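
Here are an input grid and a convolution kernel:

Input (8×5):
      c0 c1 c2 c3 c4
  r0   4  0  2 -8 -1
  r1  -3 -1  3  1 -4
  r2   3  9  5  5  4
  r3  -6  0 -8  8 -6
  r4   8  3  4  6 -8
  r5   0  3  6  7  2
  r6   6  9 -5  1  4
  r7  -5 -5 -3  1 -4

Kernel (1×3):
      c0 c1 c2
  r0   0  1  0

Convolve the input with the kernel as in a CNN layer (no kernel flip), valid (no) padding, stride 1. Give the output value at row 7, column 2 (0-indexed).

1

The receptive field on the input at this output position is [-3 1 -4]. Elementwise product with the kernel and sum: 1·1.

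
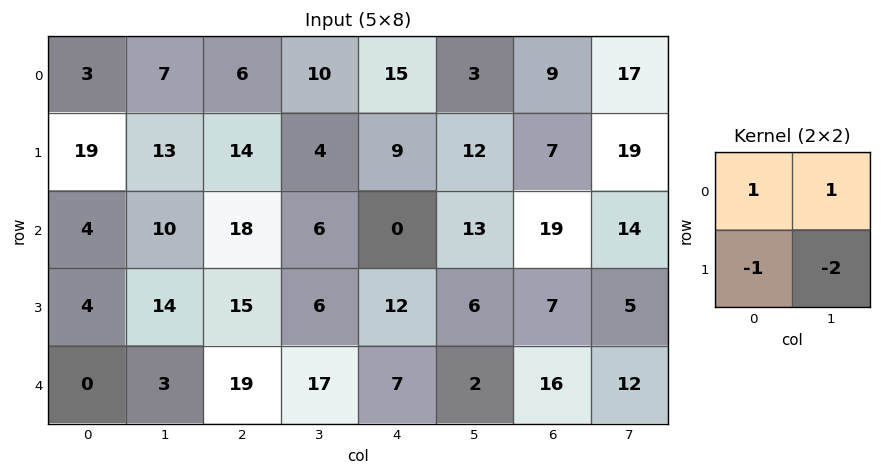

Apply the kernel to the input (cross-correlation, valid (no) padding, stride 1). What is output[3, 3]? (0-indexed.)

The receptive field on the input at this output position is [6 12 / 17 7]. Elementwise product with the kernel and sum: 6·1 + 12·1 + 17·-1 + 7·-2.

-13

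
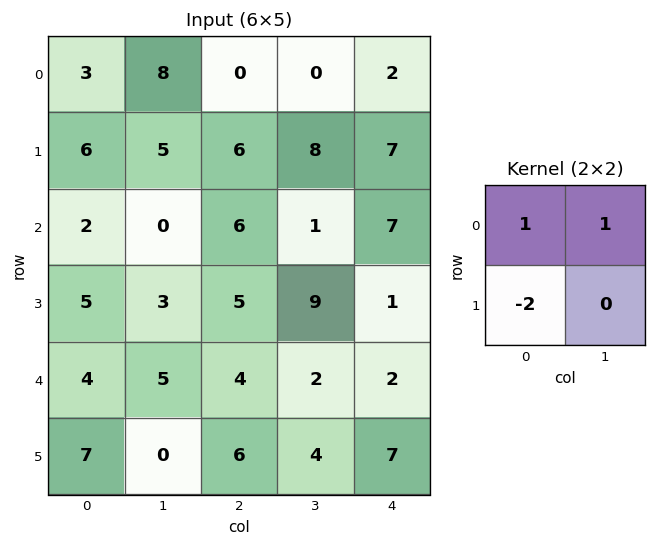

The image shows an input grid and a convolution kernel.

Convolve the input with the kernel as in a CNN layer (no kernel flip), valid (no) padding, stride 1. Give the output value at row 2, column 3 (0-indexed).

-10

The receptive field on the input at this output position is [1 7 / 9 1]. Elementwise product with the kernel and sum: 1·1 + 7·1 + 9·-2.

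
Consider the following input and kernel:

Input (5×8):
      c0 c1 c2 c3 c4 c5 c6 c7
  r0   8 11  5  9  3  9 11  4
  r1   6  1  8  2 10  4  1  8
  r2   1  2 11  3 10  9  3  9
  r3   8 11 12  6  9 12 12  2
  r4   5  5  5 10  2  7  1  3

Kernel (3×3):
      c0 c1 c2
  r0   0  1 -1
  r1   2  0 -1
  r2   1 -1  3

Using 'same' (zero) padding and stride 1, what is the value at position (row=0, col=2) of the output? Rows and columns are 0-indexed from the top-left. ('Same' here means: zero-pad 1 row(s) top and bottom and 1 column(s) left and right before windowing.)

The receptive field on the zero-padded input at this output position is [0 0 0 / 11 5 9 / 1 8 2]. Elementwise product with the kernel and sum: 0·1 + 0·-1 + 11·2 + 9·-1 + 1·1 + 8·-1 + 2·3.

12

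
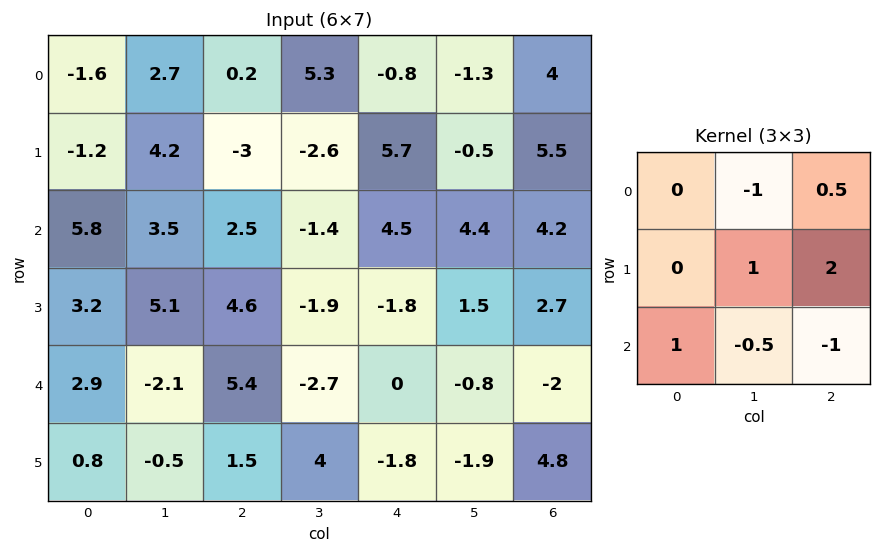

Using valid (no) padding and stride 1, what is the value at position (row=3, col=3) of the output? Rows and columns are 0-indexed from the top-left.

The receptive field on the input at this output position is [-1.9 -1.8 1.5 / -2.7 0 -0.8 / 4 -1.8 -1.9]. Elementwise product with the kernel and sum: -1.8·-1 + 1.5·0.5 + 0·1 + -0.8·2 + 4·1 + -1.8·-0.5 + -1.9·-1.

7.75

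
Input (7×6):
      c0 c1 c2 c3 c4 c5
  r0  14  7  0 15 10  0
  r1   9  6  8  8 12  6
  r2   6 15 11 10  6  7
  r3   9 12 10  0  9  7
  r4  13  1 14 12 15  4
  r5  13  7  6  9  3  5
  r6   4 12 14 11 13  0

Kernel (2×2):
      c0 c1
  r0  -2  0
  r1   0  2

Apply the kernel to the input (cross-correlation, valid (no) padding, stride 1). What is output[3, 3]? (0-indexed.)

The receptive field on the input at this output position is [0 9 / 12 15]. Elementwise product with the kernel and sum: 0·-2 + 15·2.

30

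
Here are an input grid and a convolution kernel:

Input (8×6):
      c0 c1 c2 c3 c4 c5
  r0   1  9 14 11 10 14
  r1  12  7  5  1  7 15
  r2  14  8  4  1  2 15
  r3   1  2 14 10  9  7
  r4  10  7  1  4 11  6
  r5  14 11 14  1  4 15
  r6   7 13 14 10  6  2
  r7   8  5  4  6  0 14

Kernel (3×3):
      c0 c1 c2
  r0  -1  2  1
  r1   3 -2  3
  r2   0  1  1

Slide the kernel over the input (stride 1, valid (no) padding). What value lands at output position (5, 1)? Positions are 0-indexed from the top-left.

The receptive field on the input at this output position is [11 14 1 / 13 14 10 / 5 4 6]. Elementwise product with the kernel and sum: 11·-1 + 14·2 + 1·1 + 13·3 + 14·-2 + 10·3 + 4·1 + 6·1.

69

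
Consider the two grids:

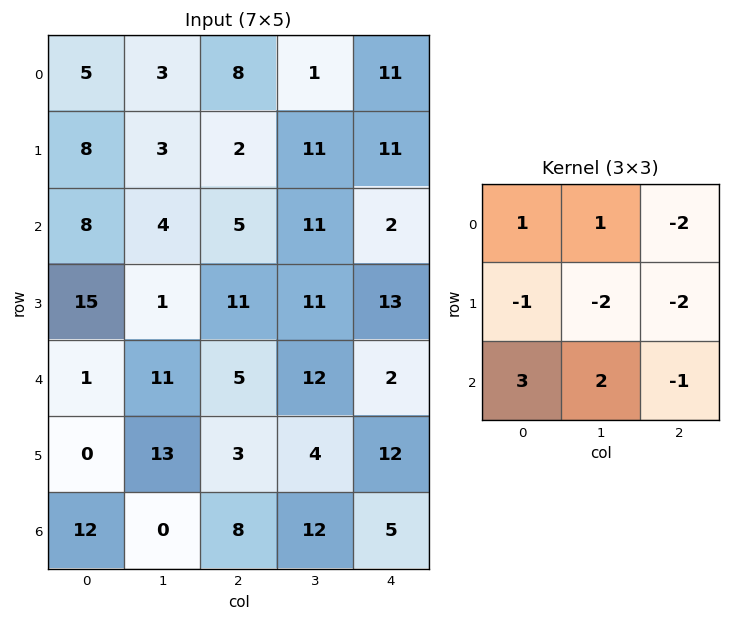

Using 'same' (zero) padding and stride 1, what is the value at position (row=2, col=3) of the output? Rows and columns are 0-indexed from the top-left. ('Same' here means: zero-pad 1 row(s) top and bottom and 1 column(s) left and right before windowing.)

2

The receptive field on the zero-padded input at this output position is [2 11 11 / 5 11 2 / 11 11 13]. Elementwise product with the kernel and sum: 2·1 + 11·1 + 11·-2 + 5·-1 + 11·-2 + 2·-2 + 11·3 + 11·2 + 13·-1.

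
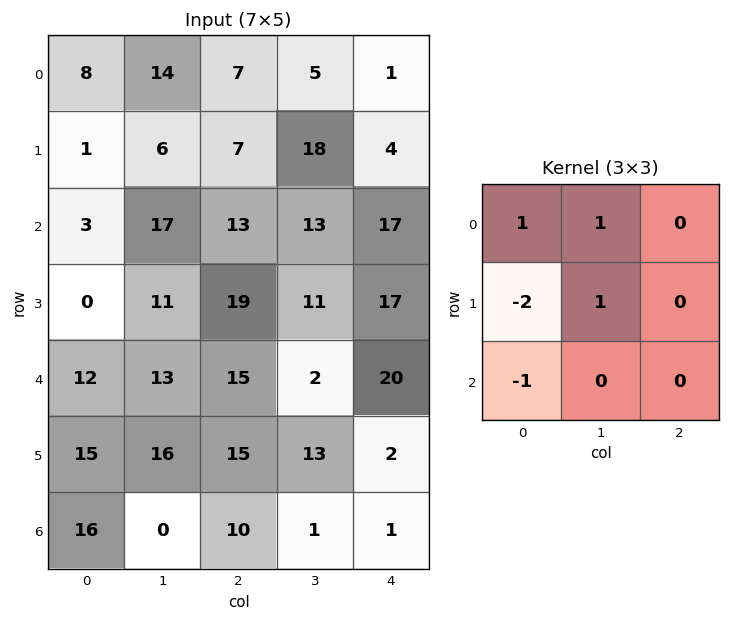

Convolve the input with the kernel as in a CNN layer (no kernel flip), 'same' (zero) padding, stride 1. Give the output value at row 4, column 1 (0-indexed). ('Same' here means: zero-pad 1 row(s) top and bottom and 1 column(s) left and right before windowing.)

-15

The receptive field on the zero-padded input at this output position is [0 11 19 / 12 13 15 / 15 16 15]. Elementwise product with the kernel and sum: 0·1 + 11·1 + 12·-2 + 13·1 + 15·-1.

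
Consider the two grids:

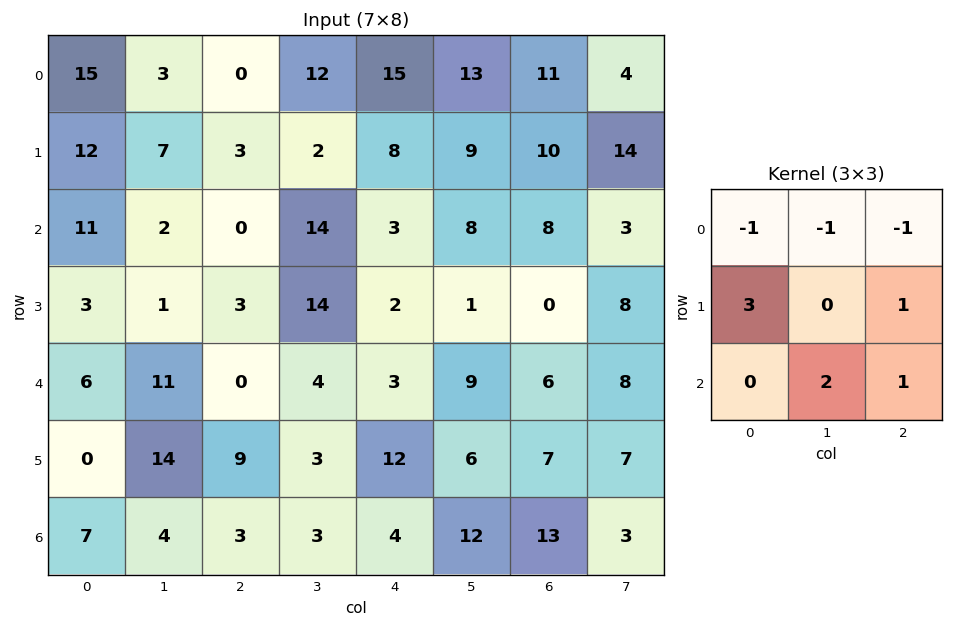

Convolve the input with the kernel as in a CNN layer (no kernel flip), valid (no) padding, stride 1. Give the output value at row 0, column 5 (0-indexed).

The receptive field on the input at this output position is [13 11 4 / 9 10 14 / 8 8 3]. Elementwise product with the kernel and sum: 13·-1 + 11·-1 + 4·-1 + 9·3 + 14·1 + 8·2 + 3·1.

32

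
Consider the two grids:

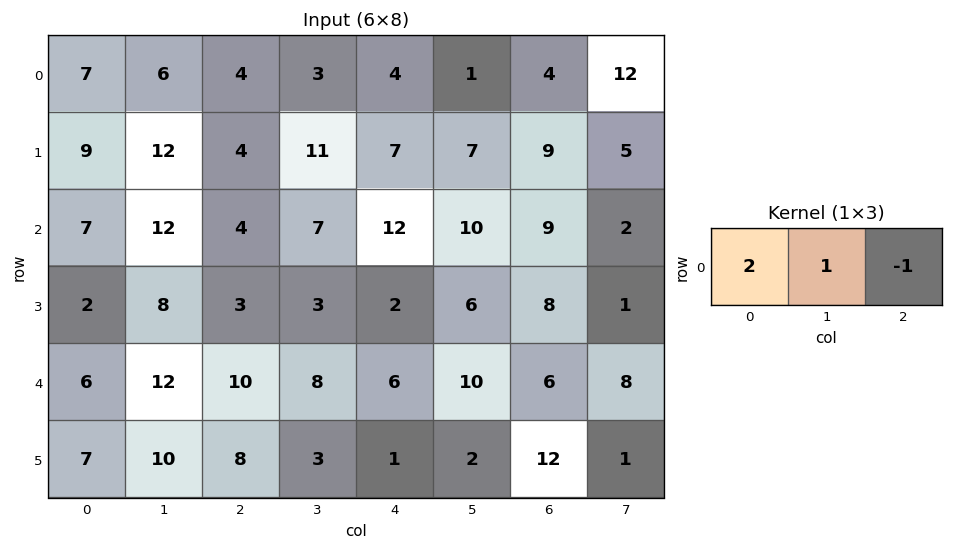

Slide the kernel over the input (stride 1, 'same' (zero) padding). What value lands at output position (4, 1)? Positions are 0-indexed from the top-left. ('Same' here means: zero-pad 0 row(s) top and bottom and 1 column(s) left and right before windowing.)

The receptive field on the zero-padded input at this output position is [6 12 10]. Elementwise product with the kernel and sum: 6·2 + 12·1 + 10·-1.

14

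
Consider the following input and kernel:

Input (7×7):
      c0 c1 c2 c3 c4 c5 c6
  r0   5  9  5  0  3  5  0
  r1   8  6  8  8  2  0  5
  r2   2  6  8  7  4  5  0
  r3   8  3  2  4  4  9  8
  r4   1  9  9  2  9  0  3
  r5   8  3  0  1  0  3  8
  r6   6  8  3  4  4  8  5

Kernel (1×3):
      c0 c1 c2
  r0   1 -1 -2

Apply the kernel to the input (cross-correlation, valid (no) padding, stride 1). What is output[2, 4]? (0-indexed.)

-1

The receptive field on the input at this output position is [4 5 0]. Elementwise product with the kernel and sum: 4·1 + 5·-1 + 0·-2.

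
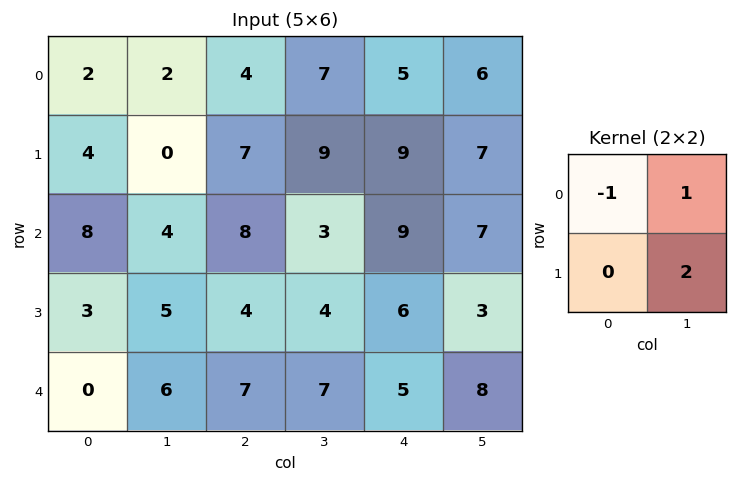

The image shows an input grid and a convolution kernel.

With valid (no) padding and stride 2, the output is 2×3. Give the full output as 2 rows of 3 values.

Output[0,0]: The receptive field on the input at this output position is [2 2 / 4 0]. Elementwise product with the kernel and sum: 2·-1 + 2·1 + 0·2.
Output[0,1]: The receptive field on the input at this output position is [4 7 / 7 9]. Elementwise product with the kernel and sum: 4·-1 + 7·1 + 9·2.

0 21 15
6 3 4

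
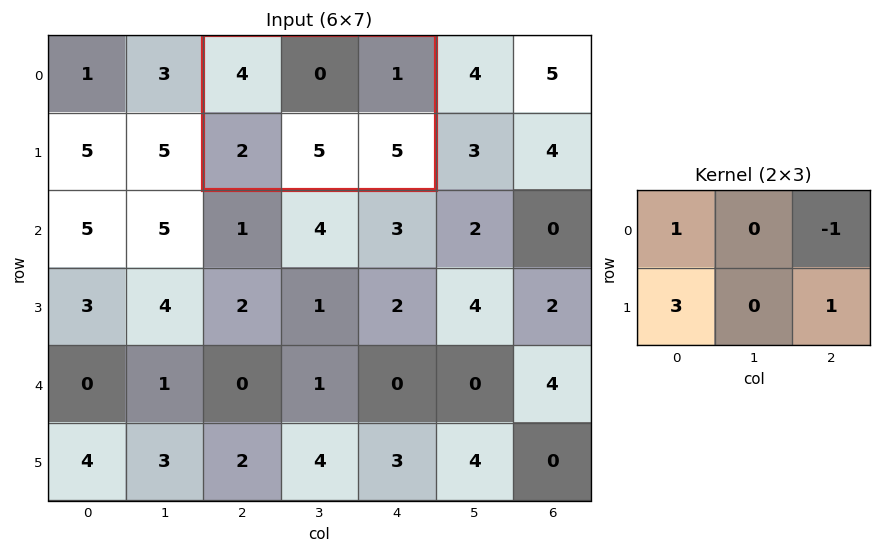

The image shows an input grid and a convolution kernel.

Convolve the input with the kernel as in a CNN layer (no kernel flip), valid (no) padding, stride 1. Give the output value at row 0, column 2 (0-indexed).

14

The receptive field on the input at this output position is [4 0 1 / 2 5 5]. Elementwise product with the kernel and sum: 4·1 + 1·-1 + 2·3 + 5·1.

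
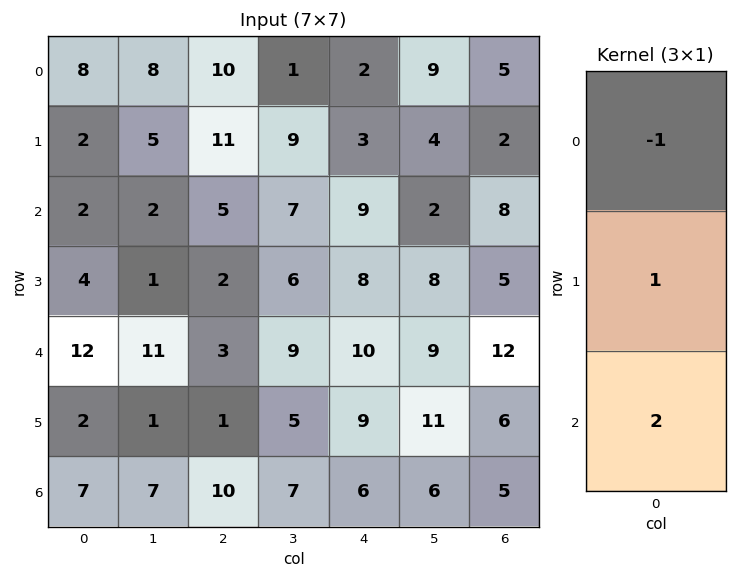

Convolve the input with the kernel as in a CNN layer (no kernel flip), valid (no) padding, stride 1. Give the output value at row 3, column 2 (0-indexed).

3

The receptive field on the input at this output position is [2 / 3 / 1]. Elementwise product with the kernel and sum: 2·-1 + 3·1 + 1·2.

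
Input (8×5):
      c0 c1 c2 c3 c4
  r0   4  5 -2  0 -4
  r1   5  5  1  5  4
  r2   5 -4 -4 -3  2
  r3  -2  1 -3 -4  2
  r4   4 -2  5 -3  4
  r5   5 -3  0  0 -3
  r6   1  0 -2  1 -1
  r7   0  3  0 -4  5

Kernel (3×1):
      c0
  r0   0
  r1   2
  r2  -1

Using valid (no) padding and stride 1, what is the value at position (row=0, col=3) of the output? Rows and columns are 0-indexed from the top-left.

13

The receptive field on the input at this output position is [0 / 5 / -3]. Elementwise product with the kernel and sum: 5·2 + -3·-1.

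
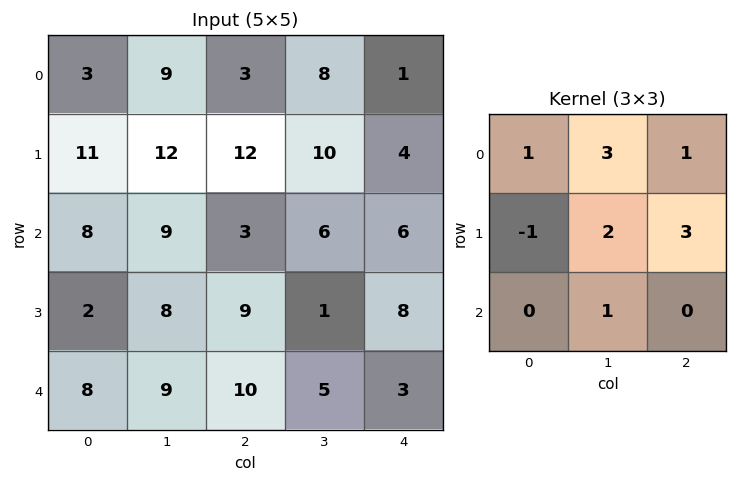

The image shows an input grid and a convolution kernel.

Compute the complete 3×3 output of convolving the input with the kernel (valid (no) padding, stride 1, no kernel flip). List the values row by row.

91 71 54
86 82 74
88 47 49

Output[0,0]: The receptive field on the input at this output position is [3 9 3 / 11 12 12 / 8 9 3]. Elementwise product with the kernel and sum: 3·1 + 9·3 + 3·1 + 11·-1 + 12·2 + 12·3 + 9·1.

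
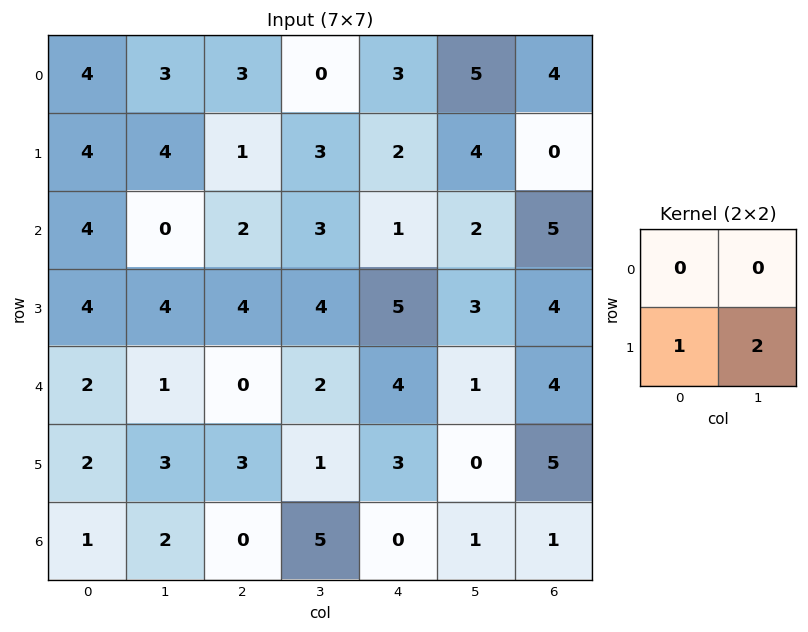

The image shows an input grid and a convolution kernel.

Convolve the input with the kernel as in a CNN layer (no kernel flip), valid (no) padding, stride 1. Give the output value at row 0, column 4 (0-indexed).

The receptive field on the input at this output position is [3 5 / 2 4]. Elementwise product with the kernel and sum: 2·1 + 4·2.

10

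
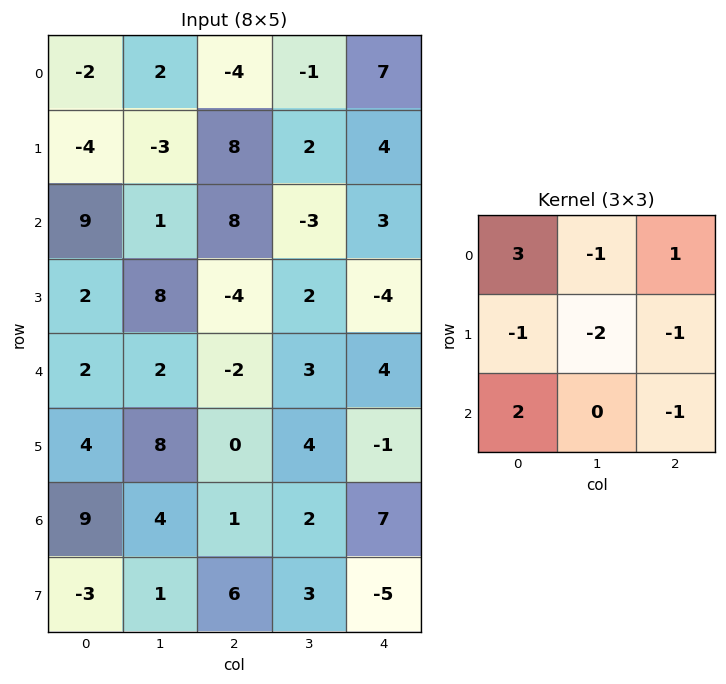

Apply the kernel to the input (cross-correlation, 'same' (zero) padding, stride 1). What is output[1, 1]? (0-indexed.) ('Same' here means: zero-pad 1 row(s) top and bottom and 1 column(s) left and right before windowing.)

The receptive field on the zero-padded input at this output position is [-2 2 -4 / -4 -3 8 / 9 1 8]. Elementwise product with the kernel and sum: -2·3 + 2·-1 + -4·1 + -4·-1 + -3·-2 + 8·-1 + 9·2 + 8·-1.

0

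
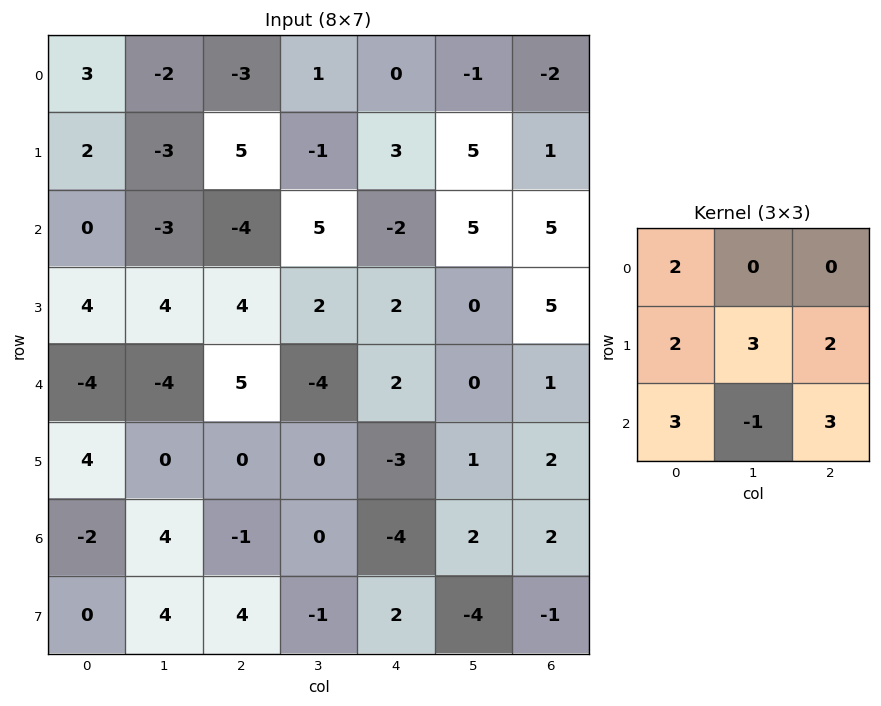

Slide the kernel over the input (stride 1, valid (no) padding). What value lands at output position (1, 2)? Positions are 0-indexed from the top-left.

29

The receptive field on the input at this output position is [5 -1 3 / -4 5 -2 / 4 2 2]. Elementwise product with the kernel and sum: 5·2 + -4·2 + 5·3 + -2·2 + 4·3 + 2·-1 + 2·3.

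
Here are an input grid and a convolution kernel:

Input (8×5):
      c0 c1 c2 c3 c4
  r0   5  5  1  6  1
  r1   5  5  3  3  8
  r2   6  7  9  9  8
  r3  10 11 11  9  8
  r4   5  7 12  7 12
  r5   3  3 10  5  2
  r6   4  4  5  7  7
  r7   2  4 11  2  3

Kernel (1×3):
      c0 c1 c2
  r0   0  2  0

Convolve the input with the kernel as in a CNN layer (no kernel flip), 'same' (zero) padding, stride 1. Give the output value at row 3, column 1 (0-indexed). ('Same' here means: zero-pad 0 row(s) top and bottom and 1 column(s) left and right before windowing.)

22

The receptive field on the zero-padded input at this output position is [10 11 11]. Elementwise product with the kernel and sum: 11·2.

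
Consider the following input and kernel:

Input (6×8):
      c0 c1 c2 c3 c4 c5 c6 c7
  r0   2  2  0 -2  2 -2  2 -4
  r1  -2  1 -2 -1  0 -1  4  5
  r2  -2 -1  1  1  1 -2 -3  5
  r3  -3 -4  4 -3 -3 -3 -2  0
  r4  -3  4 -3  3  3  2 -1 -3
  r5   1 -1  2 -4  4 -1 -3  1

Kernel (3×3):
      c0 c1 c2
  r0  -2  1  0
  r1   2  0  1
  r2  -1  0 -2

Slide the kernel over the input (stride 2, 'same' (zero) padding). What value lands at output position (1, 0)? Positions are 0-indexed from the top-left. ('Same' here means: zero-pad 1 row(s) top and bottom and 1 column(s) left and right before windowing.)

5

The receptive field on the zero-padded input at this output position is [0 -2 1 / 0 -2 -1 / 0 -3 -4]. Elementwise product with the kernel and sum: 0·-2 + -2·1 + 0·2 + -1·1 + 0·-1 + -4·-2.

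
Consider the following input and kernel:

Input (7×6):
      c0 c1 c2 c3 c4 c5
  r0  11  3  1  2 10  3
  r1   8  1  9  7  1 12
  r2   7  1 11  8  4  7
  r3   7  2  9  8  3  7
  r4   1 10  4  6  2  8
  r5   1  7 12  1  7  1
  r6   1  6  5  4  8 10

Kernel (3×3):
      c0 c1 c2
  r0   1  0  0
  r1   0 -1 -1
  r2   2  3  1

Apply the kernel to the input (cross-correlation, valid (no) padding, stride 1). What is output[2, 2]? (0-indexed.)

28

The receptive field on the input at this output position is [11 8 4 / 9 8 3 / 4 6 2]. Elementwise product with the kernel and sum: 11·1 + 8·-1 + 3·-1 + 4·2 + 6·3 + 2·1.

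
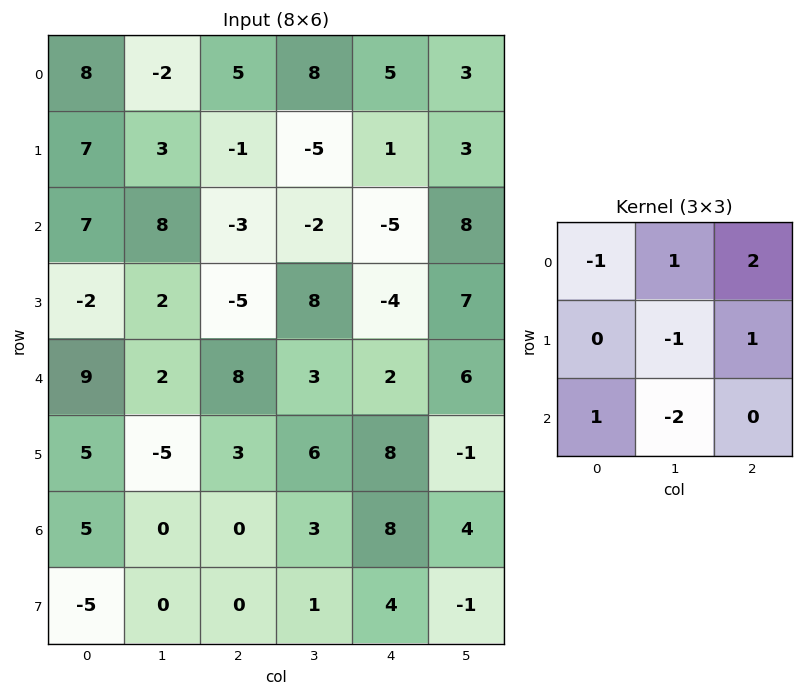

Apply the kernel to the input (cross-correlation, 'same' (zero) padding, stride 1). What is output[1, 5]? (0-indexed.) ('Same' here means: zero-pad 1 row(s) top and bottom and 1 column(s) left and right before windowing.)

-26

The receptive field on the zero-padded input at this output position is [5 3 0 / 1 3 0 / -5 8 0]. Elementwise product with the kernel and sum: 5·-1 + 3·1 + 0·2 + 3·-1 + 0·1 + -5·1 + 8·-2.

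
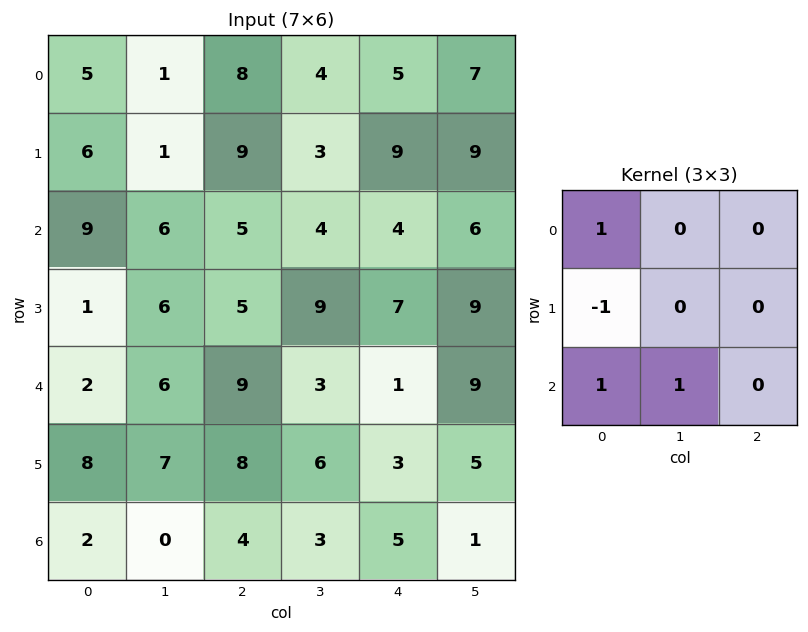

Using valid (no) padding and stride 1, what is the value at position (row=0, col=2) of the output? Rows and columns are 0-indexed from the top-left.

The receptive field on the input at this output position is [8 4 5 / 9 3 9 / 5 4 4]. Elementwise product with the kernel and sum: 8·1 + 9·-1 + 5·1 + 4·1.

8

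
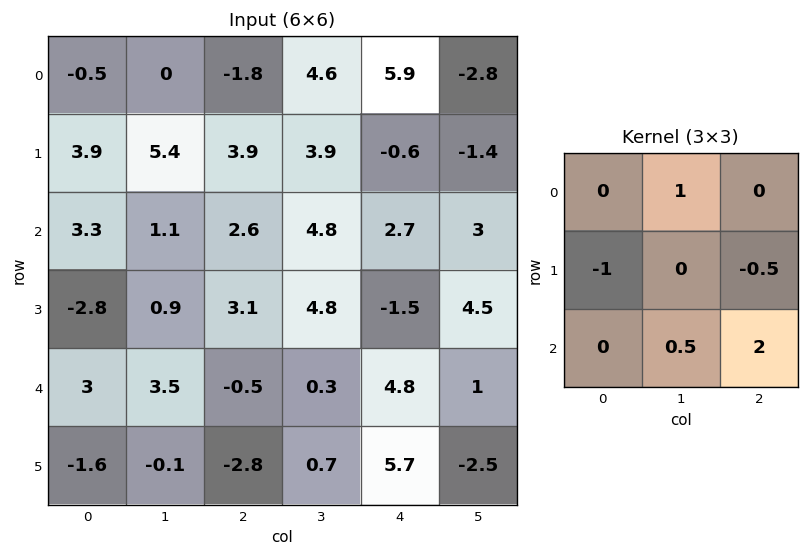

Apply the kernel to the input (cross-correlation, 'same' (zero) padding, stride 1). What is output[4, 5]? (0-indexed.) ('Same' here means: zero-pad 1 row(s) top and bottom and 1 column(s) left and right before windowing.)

The receptive field on the zero-padded input at this output position is [-1.5 4.5 0 / 4.8 1 0 / 5.7 -2.5 0]. Elementwise product with the kernel and sum: 4.5·1 + 4.8·-1 + 0·-0.5 + -2.5·0.5 + 0·2.

-1.55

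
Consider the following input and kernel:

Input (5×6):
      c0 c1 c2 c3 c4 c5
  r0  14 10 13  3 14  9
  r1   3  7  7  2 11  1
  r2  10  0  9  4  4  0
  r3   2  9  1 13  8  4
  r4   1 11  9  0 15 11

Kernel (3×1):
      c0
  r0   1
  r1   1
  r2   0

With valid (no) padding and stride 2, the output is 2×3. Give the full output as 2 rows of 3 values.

Output[0,0]: The receptive field on the input at this output position is [14 / 3 / 10]. Elementwise product with the kernel and sum: 14·1 + 3·1.

17 20 25
12 10 12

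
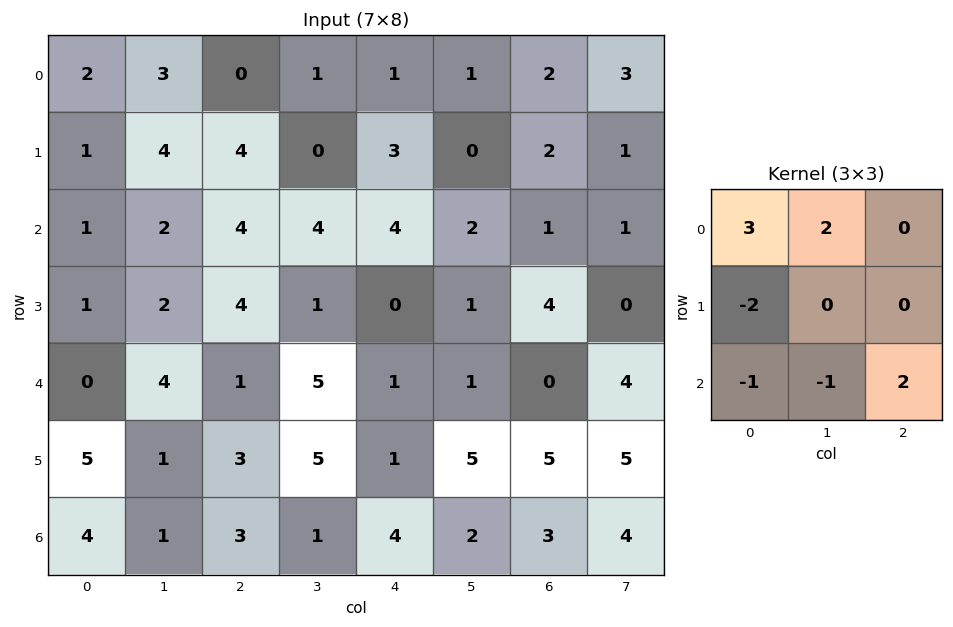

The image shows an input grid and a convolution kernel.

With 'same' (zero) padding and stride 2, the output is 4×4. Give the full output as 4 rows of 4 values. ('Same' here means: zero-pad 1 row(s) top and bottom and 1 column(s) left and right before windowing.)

7 -14 -5 -2
5 12 -1 -5
-1 12 -3 9
10 7 15 21

Output[0,0]: The receptive field on the zero-padded input at this output position is [0 0 0 / 0 2 3 / 0 1 4]. Elementwise product with the kernel and sum: 0·3 + 0·2 + 0·-2 + 0·-1 + 1·-1 + 4·2.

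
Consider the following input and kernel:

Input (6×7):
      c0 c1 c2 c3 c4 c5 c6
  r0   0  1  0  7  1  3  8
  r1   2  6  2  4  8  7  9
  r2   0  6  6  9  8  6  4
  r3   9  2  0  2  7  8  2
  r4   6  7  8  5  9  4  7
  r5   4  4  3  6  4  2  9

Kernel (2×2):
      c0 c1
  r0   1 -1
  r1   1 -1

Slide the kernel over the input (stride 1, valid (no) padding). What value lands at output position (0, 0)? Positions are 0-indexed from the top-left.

-5

The receptive field on the input at this output position is [0 1 / 2 6]. Elementwise product with the kernel and sum: 0·1 + 1·-1 + 2·1 + 6·-1.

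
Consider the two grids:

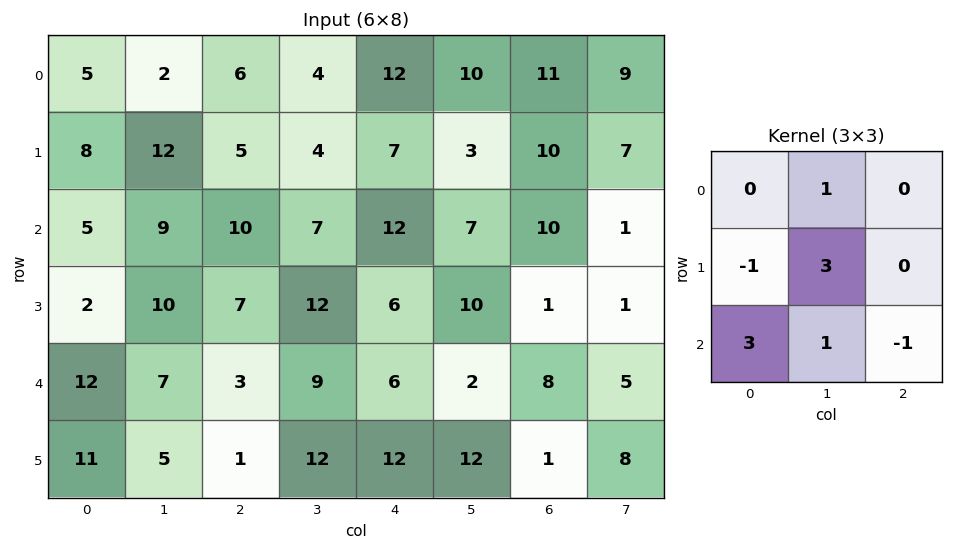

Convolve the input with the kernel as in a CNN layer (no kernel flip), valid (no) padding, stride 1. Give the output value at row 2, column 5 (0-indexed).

12

The receptive field on the input at this output position is [7 10 1 / 10 1 1 / 2 8 5]. Elementwise product with the kernel and sum: 10·1 + 10·-1 + 1·3 + 2·3 + 8·1 + 5·-1.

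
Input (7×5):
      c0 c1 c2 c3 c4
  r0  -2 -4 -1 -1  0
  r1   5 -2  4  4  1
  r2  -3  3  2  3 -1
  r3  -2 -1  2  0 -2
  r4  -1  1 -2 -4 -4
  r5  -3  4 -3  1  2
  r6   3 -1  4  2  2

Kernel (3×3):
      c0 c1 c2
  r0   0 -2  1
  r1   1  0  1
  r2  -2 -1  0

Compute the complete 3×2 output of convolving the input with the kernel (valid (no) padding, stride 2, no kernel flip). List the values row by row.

19 0
-3 1
-15 -7

Output[0,0]: The receptive field on the input at this output position is [-2 -4 -1 / 5 -2 4 / -3 3 2]. Elementwise product with the kernel and sum: -4·-2 + -1·1 + 5·1 + 4·1 + -3·-2 + 3·-1.
Output[0,1]: The receptive field on the input at this output position is [-1 -1 0 / 4 4 1 / 2 3 -1]. Elementwise product with the kernel and sum: -1·-2 + 0·1 + 4·1 + 1·1 + 2·-2 + 3·-1.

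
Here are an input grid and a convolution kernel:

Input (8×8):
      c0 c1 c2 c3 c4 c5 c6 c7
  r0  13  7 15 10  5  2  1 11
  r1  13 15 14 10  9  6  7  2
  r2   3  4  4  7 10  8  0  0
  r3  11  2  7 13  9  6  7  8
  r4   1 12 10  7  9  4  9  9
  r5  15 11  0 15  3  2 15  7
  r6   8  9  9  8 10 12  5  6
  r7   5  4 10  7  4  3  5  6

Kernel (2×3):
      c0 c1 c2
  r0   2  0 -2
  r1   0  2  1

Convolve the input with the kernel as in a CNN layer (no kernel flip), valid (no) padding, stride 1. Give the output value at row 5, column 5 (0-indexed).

6

The receptive field on the input at this output position is [2 15 7 / 12 5 6]. Elementwise product with the kernel and sum: 2·2 + 7·-2 + 5·2 + 6·1.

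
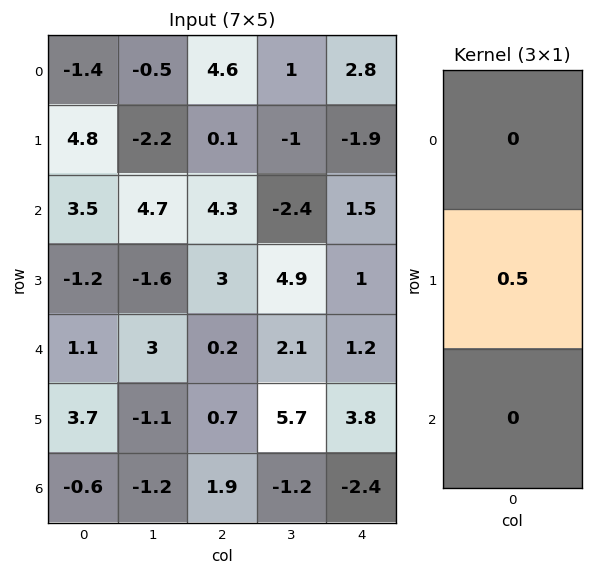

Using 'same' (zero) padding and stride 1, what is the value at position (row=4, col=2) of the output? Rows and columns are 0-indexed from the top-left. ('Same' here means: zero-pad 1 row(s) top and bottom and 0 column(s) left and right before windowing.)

0.1

The receptive field on the zero-padded input at this output position is [3 / 0.2 / 0.7]. Elementwise product with the kernel and sum: 0.2·0.5.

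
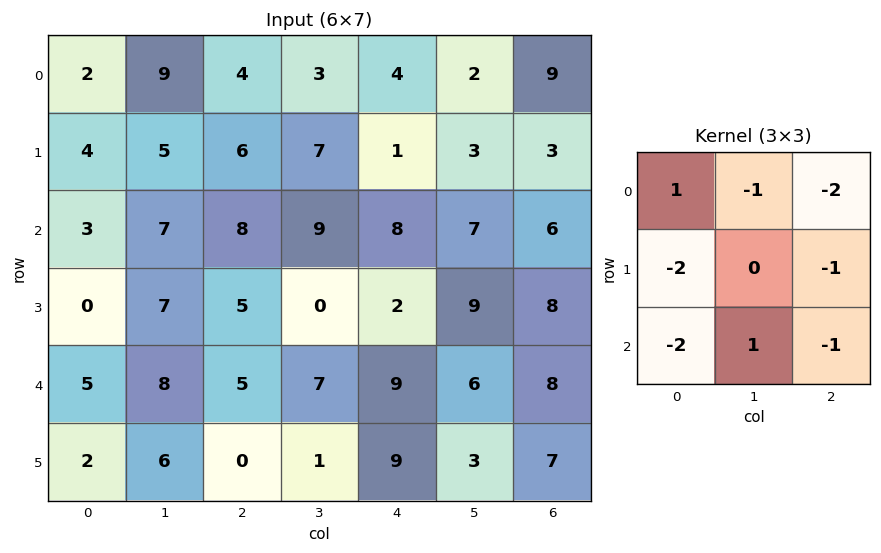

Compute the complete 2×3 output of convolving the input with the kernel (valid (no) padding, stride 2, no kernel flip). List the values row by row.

Output[0,0]: The receptive field on the input at this output position is [2 9 4 / 4 5 6 / 3 7 8]. Elementwise product with the kernel and sum: 2·1 + 9·-1 + 4·-2 + 4·-2 + 6·-1 + 3·-2 + 7·1 + 8·-1.
Output[0,1]: The receptive field on the input at this output position is [4 3 4 / 6 7 1 / 8 9 8]. Elementwise product with the kernel and sum: 4·1 + 3·-1 + 4·-2 + 6·-2 + 1·-1 + 8·-2 + 9·1 + 8·-1.

-36 -35 -36
-32 -41 -43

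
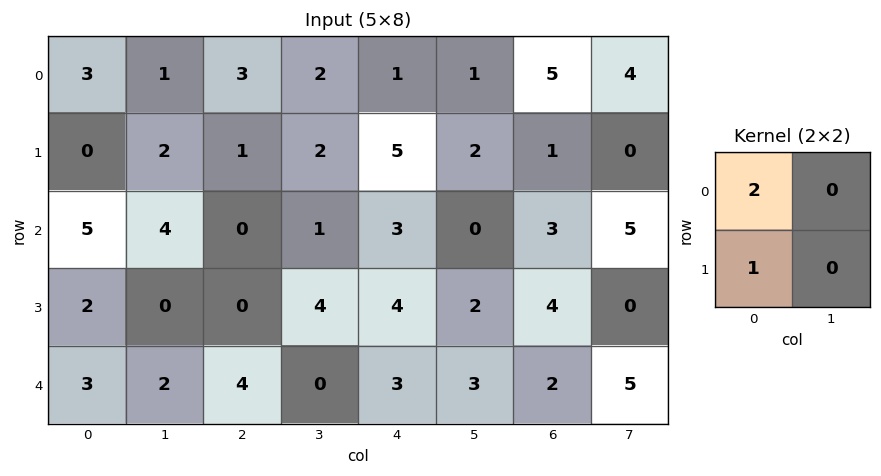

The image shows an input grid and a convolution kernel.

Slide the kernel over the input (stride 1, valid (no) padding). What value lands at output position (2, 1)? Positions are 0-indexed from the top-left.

The receptive field on the input at this output position is [4 0 / 0 0]. Elementwise product with the kernel and sum: 4·2 + 0·1.

8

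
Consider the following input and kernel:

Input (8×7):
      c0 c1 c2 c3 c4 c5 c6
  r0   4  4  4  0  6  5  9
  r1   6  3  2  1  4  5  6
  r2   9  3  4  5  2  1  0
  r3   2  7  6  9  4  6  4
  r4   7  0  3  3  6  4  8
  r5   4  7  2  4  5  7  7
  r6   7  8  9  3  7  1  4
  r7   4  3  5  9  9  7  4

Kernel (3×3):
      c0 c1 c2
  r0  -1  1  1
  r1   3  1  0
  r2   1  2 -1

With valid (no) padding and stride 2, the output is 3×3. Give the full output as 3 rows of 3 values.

Output[0,0]: The receptive field on the input at this output position is [4 4 4 / 6 3 2 / 9 3 4]. Elementwise product with the kernel and sum: 4·-1 + 4·1 + 4·1 + 6·3 + 3·1 + 9·1 + 3·2 + 4·-1.

36 21 29
15 33 23
29 24 33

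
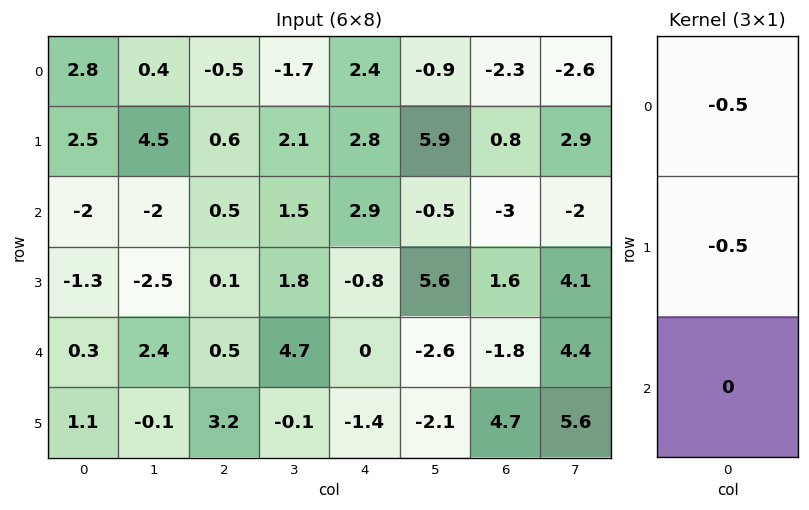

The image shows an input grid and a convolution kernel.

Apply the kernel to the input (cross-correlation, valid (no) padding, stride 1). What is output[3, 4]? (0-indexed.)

The receptive field on the input at this output position is [-0.8 / 0 / -1.4]. Elementwise product with the kernel and sum: -0.8·-0.5 + 0·-0.5.

0.4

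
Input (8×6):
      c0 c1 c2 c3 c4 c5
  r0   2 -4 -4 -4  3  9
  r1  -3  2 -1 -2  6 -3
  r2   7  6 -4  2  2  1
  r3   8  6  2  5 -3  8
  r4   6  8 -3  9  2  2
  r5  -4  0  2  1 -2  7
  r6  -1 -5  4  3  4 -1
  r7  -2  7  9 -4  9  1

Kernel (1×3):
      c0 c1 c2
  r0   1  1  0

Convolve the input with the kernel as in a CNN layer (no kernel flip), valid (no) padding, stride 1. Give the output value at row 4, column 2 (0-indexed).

The receptive field on the input at this output position is [-3 9 2]. Elementwise product with the kernel and sum: -3·1 + 9·1.

6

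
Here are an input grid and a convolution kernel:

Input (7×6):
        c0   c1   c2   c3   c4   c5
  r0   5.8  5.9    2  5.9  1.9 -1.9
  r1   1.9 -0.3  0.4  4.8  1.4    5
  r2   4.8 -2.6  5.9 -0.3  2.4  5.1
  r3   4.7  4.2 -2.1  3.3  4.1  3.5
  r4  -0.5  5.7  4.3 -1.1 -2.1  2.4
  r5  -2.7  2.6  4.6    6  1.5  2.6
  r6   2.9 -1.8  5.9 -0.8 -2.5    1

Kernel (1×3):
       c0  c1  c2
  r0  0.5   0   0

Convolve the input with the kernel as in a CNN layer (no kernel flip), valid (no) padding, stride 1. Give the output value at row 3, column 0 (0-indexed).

2.35

The receptive field on the input at this output position is [4.7 4.2 -2.1]. Elementwise product with the kernel and sum: 4.7·0.5.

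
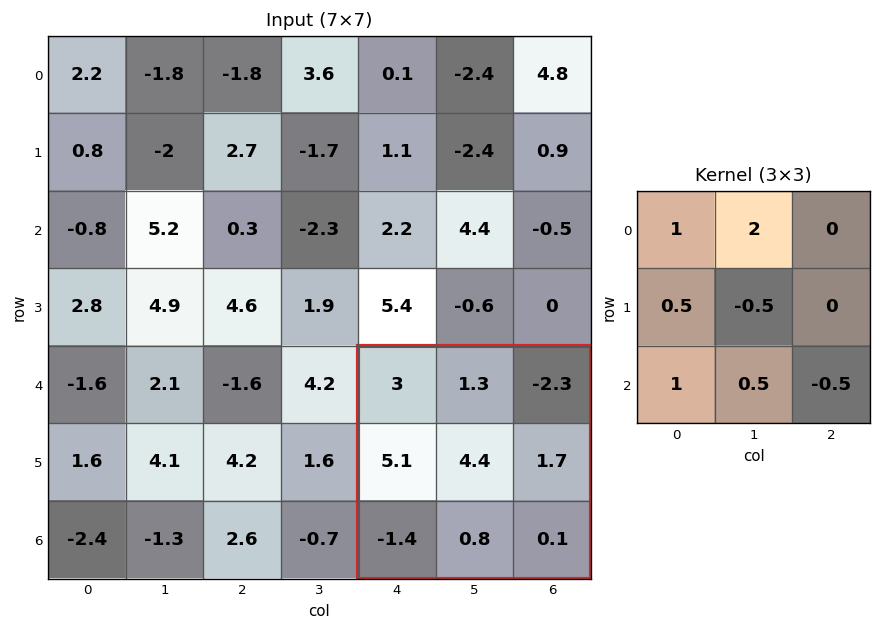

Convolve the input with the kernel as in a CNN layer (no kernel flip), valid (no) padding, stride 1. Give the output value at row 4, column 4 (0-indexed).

The receptive field on the input at this output position is [3 1.3 -2.3 / 5.1 4.4 1.7 / -1.4 0.8 0.1]. Elementwise product with the kernel and sum: 3·1 + 1.3·2 + 5.1·0.5 + 4.4·-0.5 + -1.4·1 + 0.8·0.5 + 0.1·-0.5.

4.9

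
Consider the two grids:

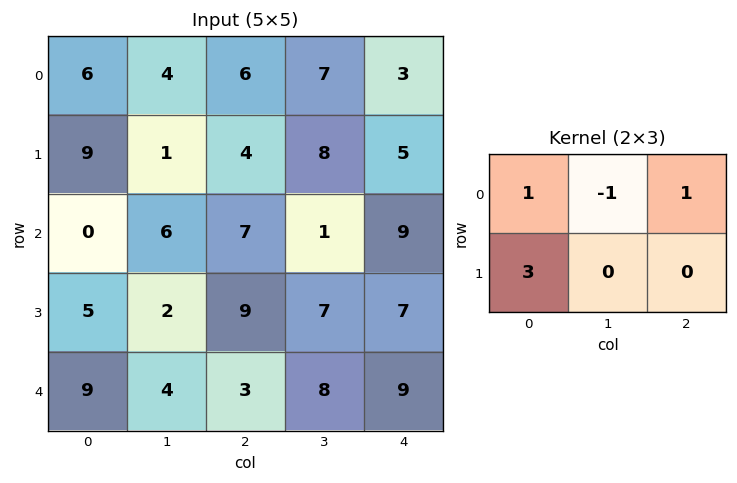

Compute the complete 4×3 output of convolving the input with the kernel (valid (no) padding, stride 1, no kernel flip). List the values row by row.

35 8 14
12 23 22
16 6 42
39 12 18

Output[0,0]: The receptive field on the input at this output position is [6 4 6 / 9 1 4]. Elementwise product with the kernel and sum: 6·1 + 4·-1 + 6·1 + 9·3.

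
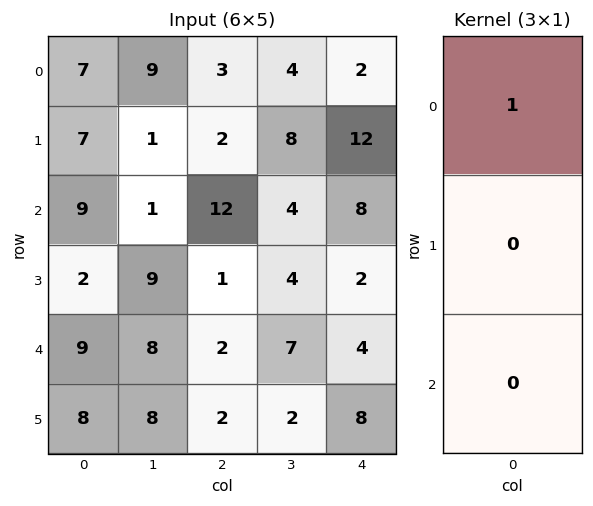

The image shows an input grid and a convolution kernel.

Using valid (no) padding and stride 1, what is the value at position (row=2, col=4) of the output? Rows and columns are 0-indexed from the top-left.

The receptive field on the input at this output position is [8 / 2 / 4]. Elementwise product with the kernel and sum: 8·1.

8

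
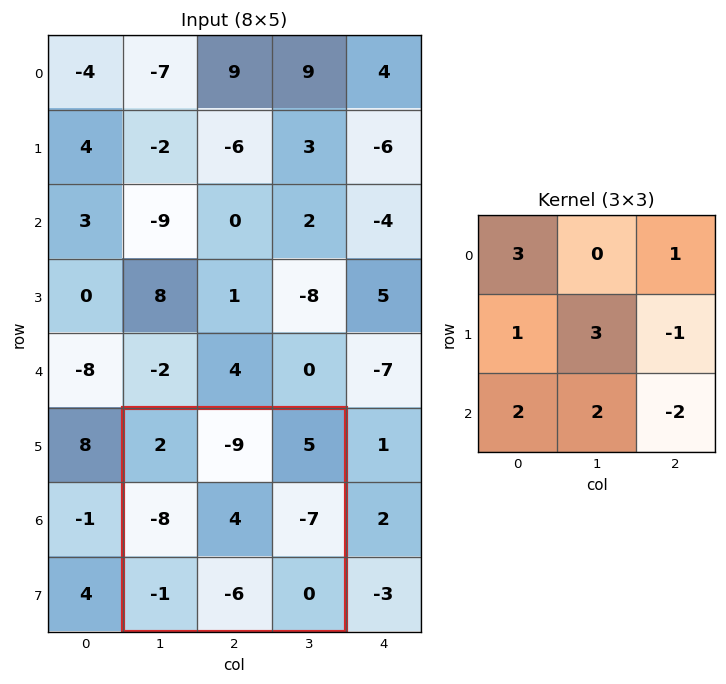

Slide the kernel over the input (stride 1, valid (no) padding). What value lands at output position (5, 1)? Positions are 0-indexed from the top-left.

8

The receptive field on the input at this output position is [2 -9 5 / -8 4 -7 / -1 -6 0]. Elementwise product with the kernel and sum: 2·3 + 5·1 + -8·1 + 4·3 + -7·-1 + -1·2 + -6·2 + 0·-2.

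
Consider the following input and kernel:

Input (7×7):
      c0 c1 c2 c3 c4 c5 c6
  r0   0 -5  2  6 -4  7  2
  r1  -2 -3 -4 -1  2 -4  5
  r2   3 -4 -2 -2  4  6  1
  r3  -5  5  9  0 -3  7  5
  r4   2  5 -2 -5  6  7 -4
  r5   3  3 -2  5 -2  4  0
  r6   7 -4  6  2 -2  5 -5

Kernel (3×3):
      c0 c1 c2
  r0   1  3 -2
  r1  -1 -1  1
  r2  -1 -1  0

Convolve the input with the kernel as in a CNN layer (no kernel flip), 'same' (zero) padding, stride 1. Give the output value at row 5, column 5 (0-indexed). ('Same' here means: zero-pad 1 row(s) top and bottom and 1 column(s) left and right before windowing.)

The receptive field on the zero-padded input at this output position is [6 7 -4 / -2 4 0 / -2 5 -5]. Elementwise product with the kernel and sum: 6·1 + 7·3 + -4·-2 + -2·-1 + 4·-1 + 0·1 + -2·-1 + 5·-1.

30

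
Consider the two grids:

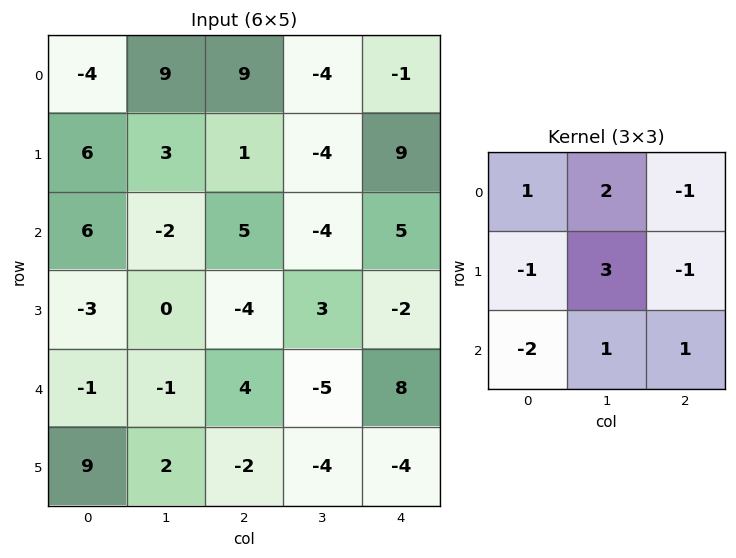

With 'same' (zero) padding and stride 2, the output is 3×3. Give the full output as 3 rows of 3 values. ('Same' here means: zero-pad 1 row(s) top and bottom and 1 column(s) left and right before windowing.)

Output[0,0]: The receptive field on the zero-padded input at this output position is [0 0 0 / 0 -4 9 / 0 6 3]. Elementwise product with the kernel and sum: 0·1 + 0·2 + 0·-1 + 0·-1 + -4·3 + 9·-1 + 0·-2 + 6·1 + 3·1.

-12 13 18
26 29 25
3 -3 32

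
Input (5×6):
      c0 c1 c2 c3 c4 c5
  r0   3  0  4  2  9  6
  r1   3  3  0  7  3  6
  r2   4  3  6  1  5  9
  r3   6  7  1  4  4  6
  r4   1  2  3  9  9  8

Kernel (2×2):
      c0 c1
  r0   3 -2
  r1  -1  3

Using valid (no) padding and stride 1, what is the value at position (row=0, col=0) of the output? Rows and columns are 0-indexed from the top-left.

15

The receptive field on the input at this output position is [3 0 / 3 3]. Elementwise product with the kernel and sum: 3·3 + 0·-2 + 3·-1 + 3·3.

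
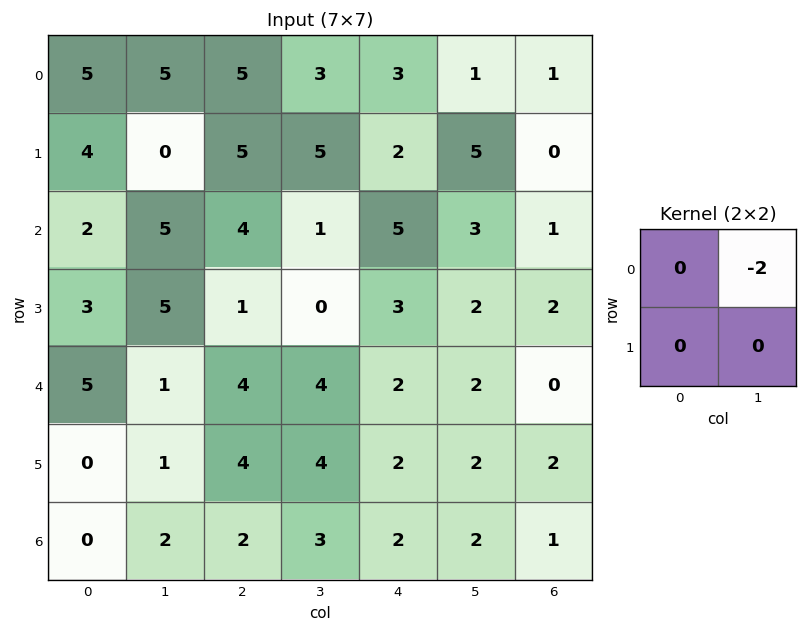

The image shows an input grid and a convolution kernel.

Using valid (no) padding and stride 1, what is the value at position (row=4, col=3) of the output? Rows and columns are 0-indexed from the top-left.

-4

The receptive field on the input at this output position is [4 2 / 4 2]. Elementwise product with the kernel and sum: 2·-2.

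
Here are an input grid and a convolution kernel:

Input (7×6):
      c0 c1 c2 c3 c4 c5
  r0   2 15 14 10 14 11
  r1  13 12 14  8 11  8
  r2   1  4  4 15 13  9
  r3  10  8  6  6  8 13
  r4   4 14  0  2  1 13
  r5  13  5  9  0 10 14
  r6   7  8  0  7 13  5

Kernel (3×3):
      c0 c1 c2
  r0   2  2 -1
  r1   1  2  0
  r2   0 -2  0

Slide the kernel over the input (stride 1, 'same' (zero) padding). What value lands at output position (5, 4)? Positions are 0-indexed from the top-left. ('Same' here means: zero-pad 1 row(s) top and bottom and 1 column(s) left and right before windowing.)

-13

The receptive field on the zero-padded input at this output position is [2 1 13 / 0 10 14 / 7 13 5]. Elementwise product with the kernel and sum: 2·2 + 1·2 + 13·-1 + 0·1 + 10·2 + 13·-2.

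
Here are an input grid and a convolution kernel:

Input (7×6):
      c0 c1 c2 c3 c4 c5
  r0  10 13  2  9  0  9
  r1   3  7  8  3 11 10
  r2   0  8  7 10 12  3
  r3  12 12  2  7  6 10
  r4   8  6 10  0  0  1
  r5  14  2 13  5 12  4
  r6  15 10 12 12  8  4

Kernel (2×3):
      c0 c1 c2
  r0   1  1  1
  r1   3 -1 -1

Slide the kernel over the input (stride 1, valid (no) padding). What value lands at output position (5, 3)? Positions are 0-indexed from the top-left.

The receptive field on the input at this output position is [5 12 4 / 12 8 4]. Elementwise product with the kernel and sum: 5·1 + 12·1 + 4·1 + 12·3 + 8·-1 + 4·-1.

45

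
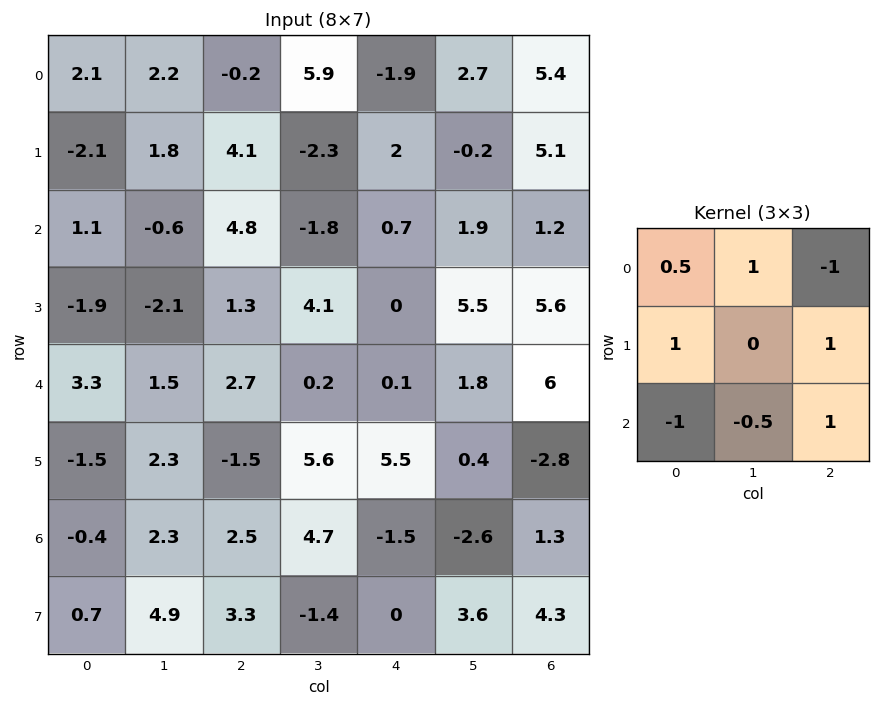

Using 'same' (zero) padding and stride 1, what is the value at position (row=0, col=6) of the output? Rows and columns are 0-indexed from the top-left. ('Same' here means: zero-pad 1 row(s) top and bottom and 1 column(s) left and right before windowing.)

The receptive field on the zero-padded input at this output position is [0 0 0 / 2.7 5.4 0 / -0.2 5.1 0]. Elementwise product with the kernel and sum: 0·0.5 + 0·1 + 0·-1 + 2.7·1 + 0·1 + -0.2·-1 + 5.1·-0.5 + 0·1.

0.35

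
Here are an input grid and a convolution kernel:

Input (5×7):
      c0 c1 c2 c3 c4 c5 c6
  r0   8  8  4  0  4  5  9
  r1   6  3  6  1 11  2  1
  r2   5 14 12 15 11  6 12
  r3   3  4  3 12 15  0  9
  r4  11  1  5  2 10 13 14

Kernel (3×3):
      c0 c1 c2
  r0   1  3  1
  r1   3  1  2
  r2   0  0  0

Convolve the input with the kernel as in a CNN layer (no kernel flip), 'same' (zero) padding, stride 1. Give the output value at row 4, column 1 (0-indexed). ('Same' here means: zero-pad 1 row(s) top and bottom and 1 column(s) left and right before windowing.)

The receptive field on the zero-padded input at this output position is [3 4 3 / 11 1 5 / 0 0 0]. Elementwise product with the kernel and sum: 3·1 + 4·3 + 3·1 + 11·3 + 1·1 + 5·2.

62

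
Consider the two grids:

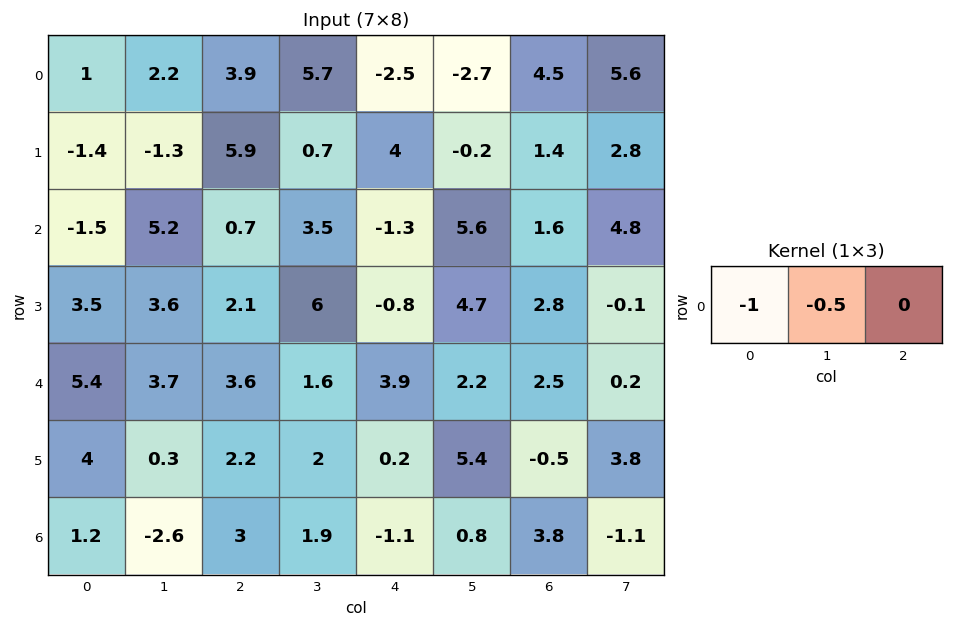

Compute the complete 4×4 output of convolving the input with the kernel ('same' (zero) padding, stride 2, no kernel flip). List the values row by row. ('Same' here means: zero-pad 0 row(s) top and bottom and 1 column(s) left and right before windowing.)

Output[0,0]: The receptive field on the zero-padded input at this output position is [0 1 2.2]. Elementwise product with the kernel and sum: 0·-1 + 1·-0.5.

-0.5 -4.15 -4.45 0.45
0.75 -5.55 -2.85 -6.4
-2.7 -5.5 -3.55 -3.45
-0.6 1.1 -1.35 -2.7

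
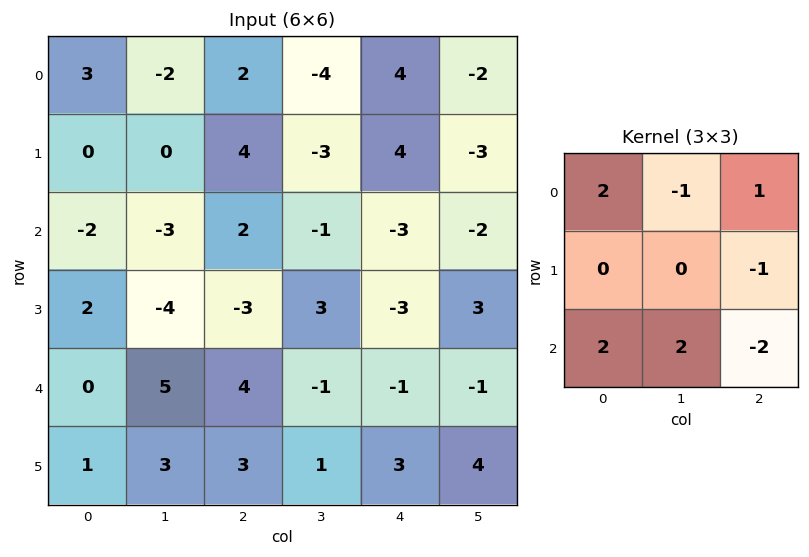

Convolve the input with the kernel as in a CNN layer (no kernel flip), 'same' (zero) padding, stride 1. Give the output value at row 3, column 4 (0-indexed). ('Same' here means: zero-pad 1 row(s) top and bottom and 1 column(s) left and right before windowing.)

-6

The receptive field on the zero-padded input at this output position is [-1 -3 -2 / 3 -3 3 / -1 -1 -1]. Elementwise product with the kernel and sum: -1·2 + -3·-1 + -2·1 + 3·-1 + -1·2 + -1·2 + -1·-2.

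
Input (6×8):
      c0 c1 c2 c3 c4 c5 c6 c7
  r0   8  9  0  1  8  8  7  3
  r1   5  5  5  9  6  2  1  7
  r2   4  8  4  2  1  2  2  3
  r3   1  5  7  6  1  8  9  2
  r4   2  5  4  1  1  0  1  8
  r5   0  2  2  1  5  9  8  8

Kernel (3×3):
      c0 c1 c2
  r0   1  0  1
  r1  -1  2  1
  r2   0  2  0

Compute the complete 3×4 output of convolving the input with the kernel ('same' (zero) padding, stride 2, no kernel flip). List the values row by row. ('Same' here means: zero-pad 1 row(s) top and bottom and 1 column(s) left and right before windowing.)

35 2 35 11
23 30 15 32
14 19 25 36

Output[0,0]: The receptive field on the zero-padded input at this output position is [0 0 0 / 0 8 9 / 0 5 5]. Elementwise product with the kernel and sum: 0·1 + 0·1 + 0·-1 + 8·2 + 9·1 + 5·2.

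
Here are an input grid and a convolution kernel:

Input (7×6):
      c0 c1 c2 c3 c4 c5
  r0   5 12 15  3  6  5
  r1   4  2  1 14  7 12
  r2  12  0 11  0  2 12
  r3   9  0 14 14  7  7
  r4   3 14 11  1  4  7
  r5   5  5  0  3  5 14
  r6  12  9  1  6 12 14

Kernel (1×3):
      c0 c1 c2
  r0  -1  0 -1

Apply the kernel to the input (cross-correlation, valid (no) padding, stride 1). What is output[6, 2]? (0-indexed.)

The receptive field on the input at this output position is [1 6 12]. Elementwise product with the kernel and sum: 1·-1 + 12·-1.

-13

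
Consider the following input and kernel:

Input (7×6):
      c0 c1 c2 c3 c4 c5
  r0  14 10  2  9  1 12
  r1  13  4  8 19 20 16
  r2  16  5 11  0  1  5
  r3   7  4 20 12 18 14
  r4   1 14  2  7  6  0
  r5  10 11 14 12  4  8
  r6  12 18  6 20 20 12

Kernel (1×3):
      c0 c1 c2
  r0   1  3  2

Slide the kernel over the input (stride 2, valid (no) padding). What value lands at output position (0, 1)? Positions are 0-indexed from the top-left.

31

The receptive field on the input at this output position is [2 9 1]. Elementwise product with the kernel and sum: 2·1 + 9·3 + 1·2.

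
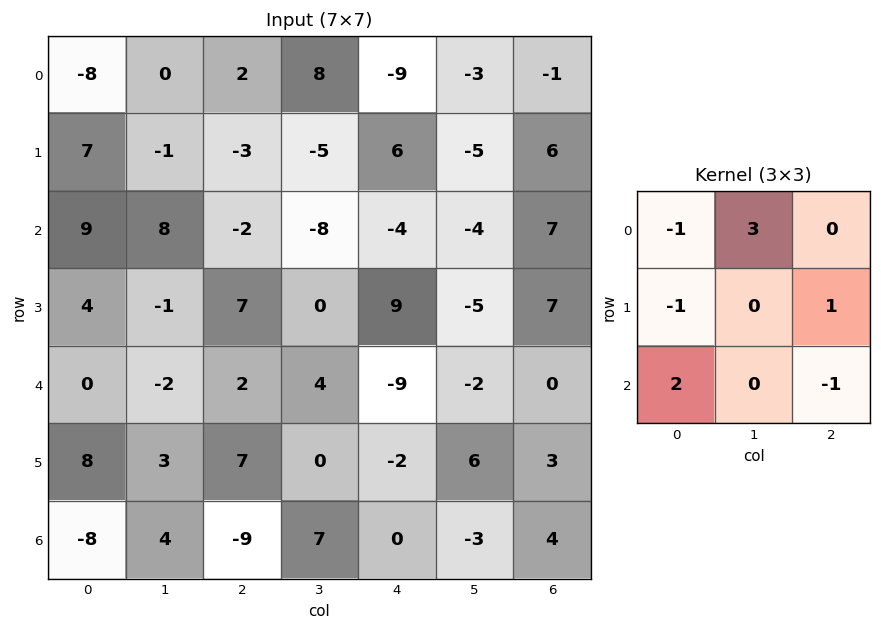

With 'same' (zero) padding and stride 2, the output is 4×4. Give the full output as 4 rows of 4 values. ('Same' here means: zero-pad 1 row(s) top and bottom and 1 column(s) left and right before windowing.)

Output[0,0]: The receptive field on the zero-padded input at this output position is [0 0 0 / 0 -8 0 / 0 7 -1]. Elementwise product with the kernel and sum: 0·-1 + 0·3 + 0·-1 + 0·1 + 0·2 + -1·-1.

1 11 -16 -7
30 -26 32 17
7 34 15 40
28 21 -16 6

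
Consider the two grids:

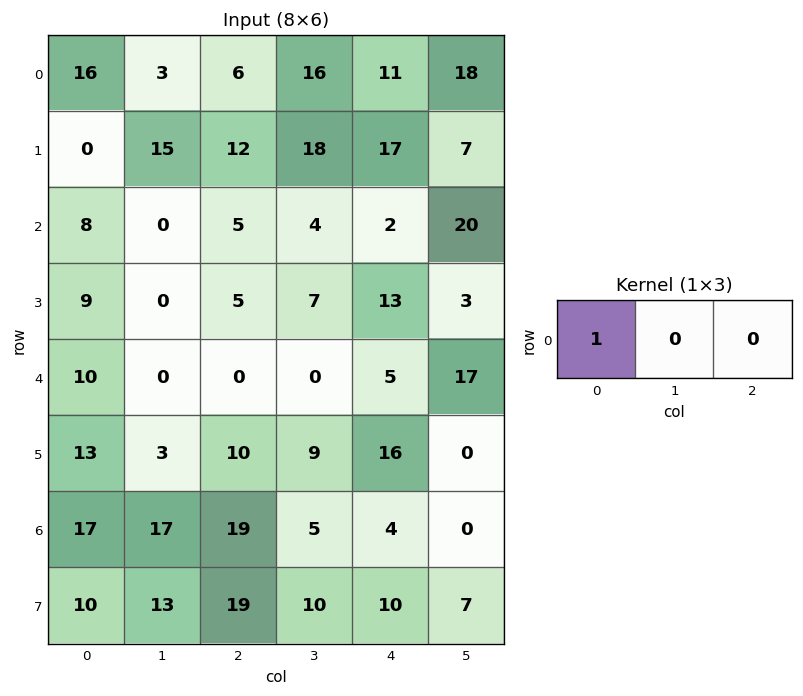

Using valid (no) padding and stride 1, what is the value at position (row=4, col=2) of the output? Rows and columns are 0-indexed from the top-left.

0

The receptive field on the input at this output position is [0 0 5]. Elementwise product with the kernel and sum: 0·1.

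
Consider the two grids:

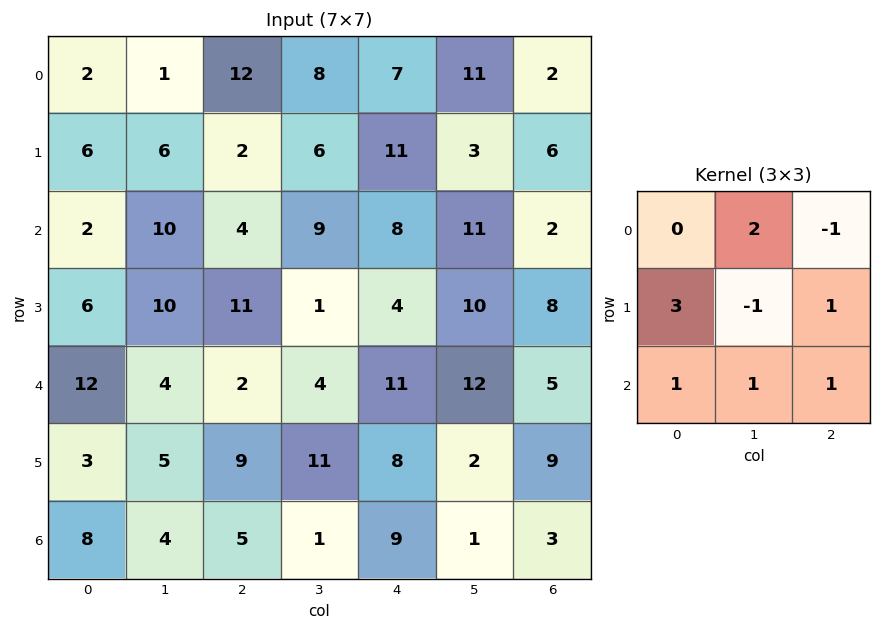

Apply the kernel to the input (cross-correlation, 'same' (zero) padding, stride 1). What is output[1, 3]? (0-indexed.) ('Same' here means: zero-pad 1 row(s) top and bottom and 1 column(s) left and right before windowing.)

The receptive field on the zero-padded input at this output position is [12 8 7 / 2 6 11 / 4 9 8]. Elementwise product with the kernel and sum: 8·2 + 7·-1 + 2·3 + 6·-1 + 11·1 + 4·1 + 9·1 + 8·1.

41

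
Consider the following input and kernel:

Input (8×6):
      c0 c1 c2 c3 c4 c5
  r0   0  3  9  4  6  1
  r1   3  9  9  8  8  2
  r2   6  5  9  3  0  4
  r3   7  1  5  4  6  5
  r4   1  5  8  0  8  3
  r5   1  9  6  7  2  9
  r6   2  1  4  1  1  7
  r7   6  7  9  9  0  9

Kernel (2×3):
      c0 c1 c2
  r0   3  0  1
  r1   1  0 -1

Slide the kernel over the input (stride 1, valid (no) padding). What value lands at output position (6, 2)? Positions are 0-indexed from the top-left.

22

The receptive field on the input at this output position is [4 1 1 / 9 9 0]. Elementwise product with the kernel and sum: 4·3 + 1·1 + 9·1 + 0·-1.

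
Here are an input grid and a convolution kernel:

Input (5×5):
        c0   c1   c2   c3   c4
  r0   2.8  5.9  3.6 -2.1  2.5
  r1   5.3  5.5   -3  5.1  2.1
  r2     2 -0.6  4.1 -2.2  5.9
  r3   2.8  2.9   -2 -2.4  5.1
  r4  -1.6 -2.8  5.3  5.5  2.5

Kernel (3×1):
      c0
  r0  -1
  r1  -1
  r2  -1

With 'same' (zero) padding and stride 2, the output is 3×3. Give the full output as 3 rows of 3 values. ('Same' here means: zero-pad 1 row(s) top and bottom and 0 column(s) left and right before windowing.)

Output[0,0]: The receptive field on the zero-padded input at this output position is [0 / 2.8 / 5.3]. Elementwise product with the kernel and sum: 0·-1 + 2.8·-1 + 5.3·-1.
Output[0,1]: The receptive field on the zero-padded input at this output position is [0 / 3.6 / -3]. Elementwise product with the kernel and sum: 0·-1 + 3.6·-1 + -3·-1.

-8.1 -0.6 -4.6
-10.1 0.9 -13.1
-1.2 -3.3 -7.6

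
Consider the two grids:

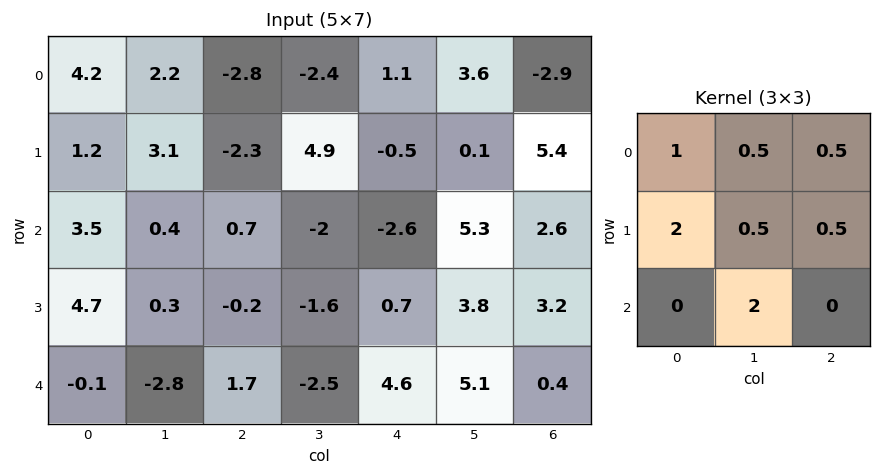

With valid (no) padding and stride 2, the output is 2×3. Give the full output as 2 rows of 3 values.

7.5 -9.85 13.8
7.9 -7.45 16.45

Output[0,0]: The receptive field on the input at this output position is [4.2 2.2 -2.8 / 1.2 3.1 -2.3 / 3.5 0.4 0.7]. Elementwise product with the kernel and sum: 4.2·1 + 2.2·0.5 + -2.8·0.5 + 1.2·2 + 3.1·0.5 + -2.3·0.5 + 0.4·2.
Output[0,1]: The receptive field on the input at this output position is [-2.8 -2.4 1.1 / -2.3 4.9 -0.5 / 0.7 -2 -2.6]. Elementwise product with the kernel and sum: -2.8·1 + -2.4·0.5 + 1.1·0.5 + -2.3·2 + 4.9·0.5 + -0.5·0.5 + -2·2.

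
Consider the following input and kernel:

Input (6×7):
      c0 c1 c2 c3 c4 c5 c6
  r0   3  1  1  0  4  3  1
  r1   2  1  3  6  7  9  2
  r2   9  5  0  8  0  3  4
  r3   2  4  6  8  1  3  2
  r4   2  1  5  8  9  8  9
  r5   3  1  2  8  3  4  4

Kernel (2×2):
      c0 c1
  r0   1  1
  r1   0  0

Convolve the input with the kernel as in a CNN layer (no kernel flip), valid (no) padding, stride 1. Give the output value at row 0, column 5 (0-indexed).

The receptive field on the input at this output position is [3 1 / 9 2]. Elementwise product with the kernel and sum: 3·1 + 1·1.

4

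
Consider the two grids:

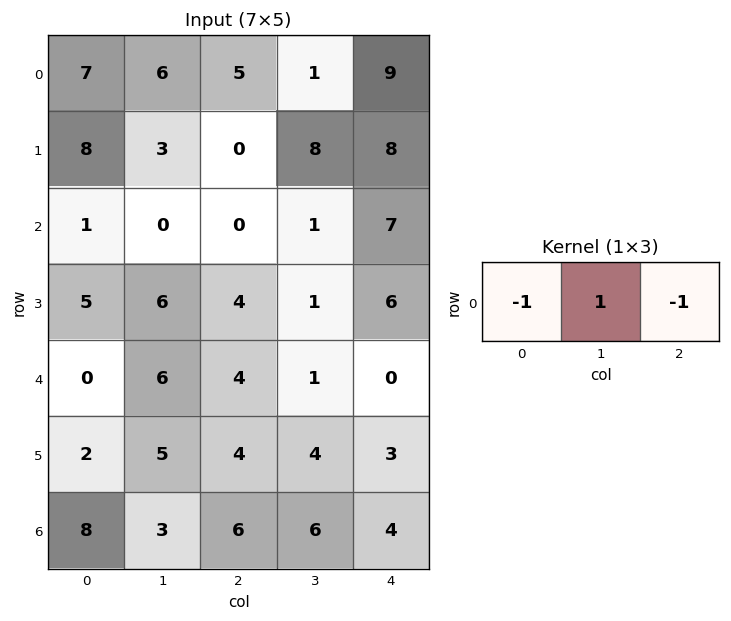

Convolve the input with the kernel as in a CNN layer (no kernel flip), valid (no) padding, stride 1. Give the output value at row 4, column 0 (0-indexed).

The receptive field on the input at this output position is [0 6 4]. Elementwise product with the kernel and sum: 0·-1 + 6·1 + 4·-1.

2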